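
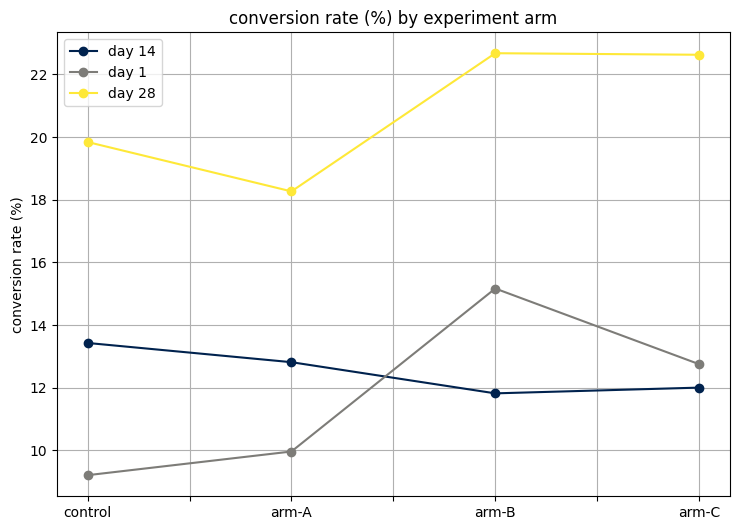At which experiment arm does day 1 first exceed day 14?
arm-A: day 1 ≈ 10 vs day 14 ≈ 12 (not yet); arm-B: day 1 ≈ 16 vs day 14 ≈ 12 (first crossover).

arm-B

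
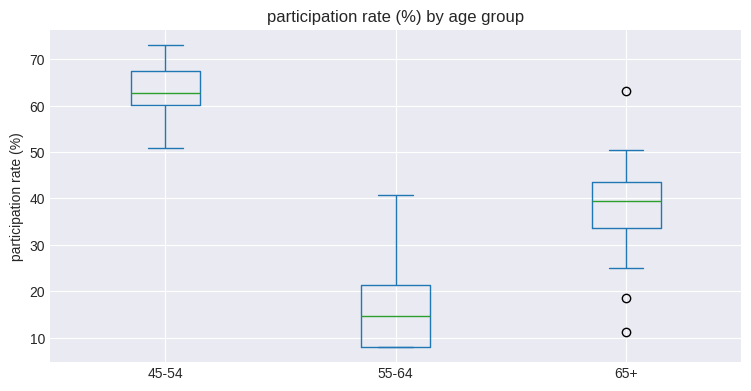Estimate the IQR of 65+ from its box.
≈ 10

Q3 ≈ 45, Q1 ≈ 35; IQR ≈ 10.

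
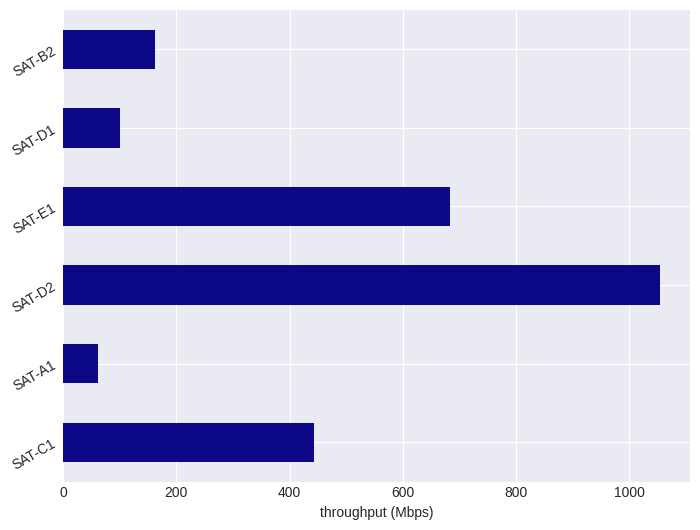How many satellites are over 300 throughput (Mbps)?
3

Above 300: SAT-C1, SAT-D2, SAT-E1.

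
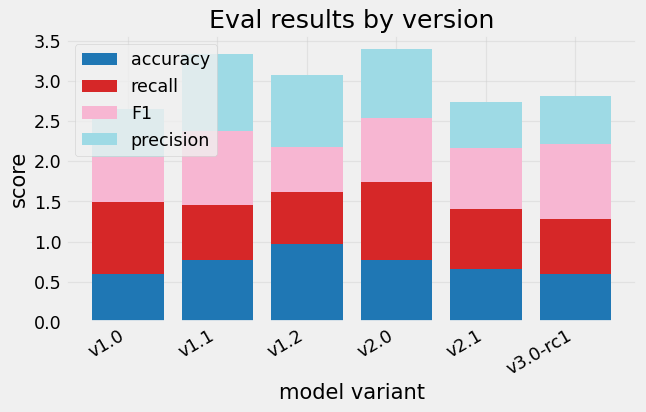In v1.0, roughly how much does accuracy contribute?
≈ 0.5

accuracy top ≈ 0.5, bottom ≈ 0.0; segment ≈ 0.5.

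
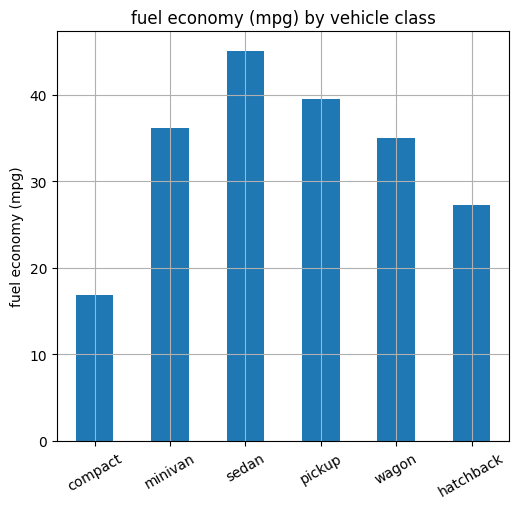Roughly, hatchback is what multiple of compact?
hatchback ≈ 25, compact ≈ 15; 25/15 ≈ 1.67.

≈ 1.67×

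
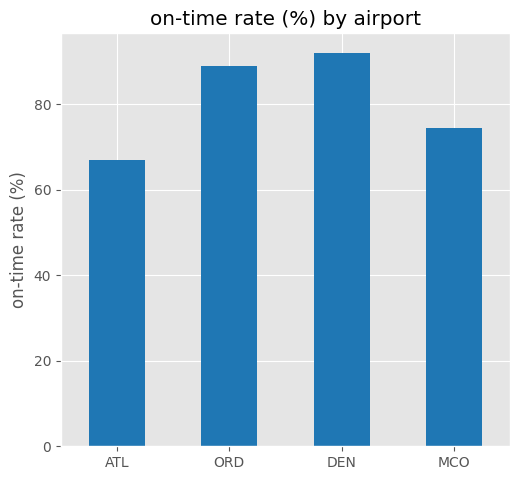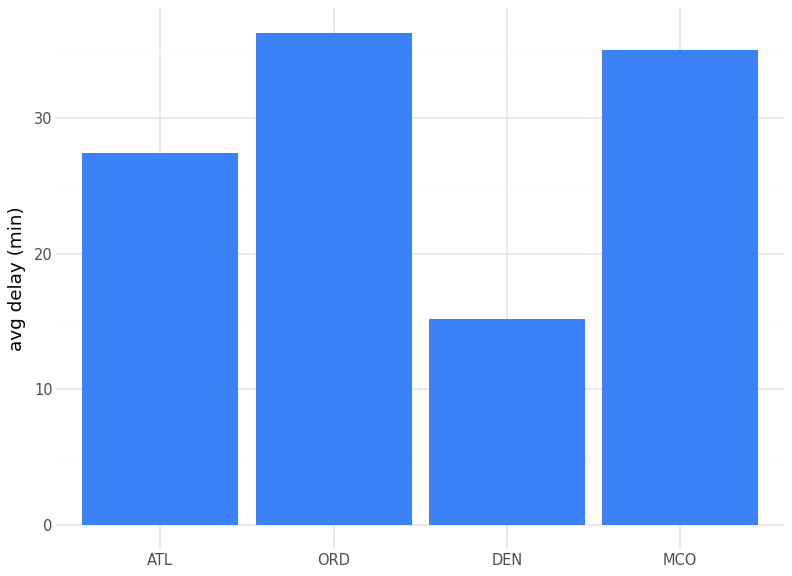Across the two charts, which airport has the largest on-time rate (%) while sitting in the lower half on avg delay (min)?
Chart 2 median avg delay (min) ≈ 30; below-median airports: ATL, DEN. Among those, DEN has the highest on-time rate (%) (≈ 90).

DEN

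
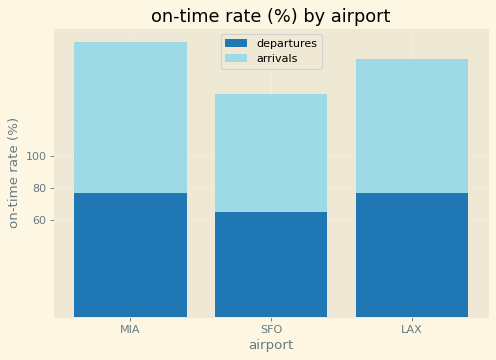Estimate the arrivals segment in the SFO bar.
≈ 80

arrivals top ≈ 140, bottom ≈ 60; segment ≈ 80.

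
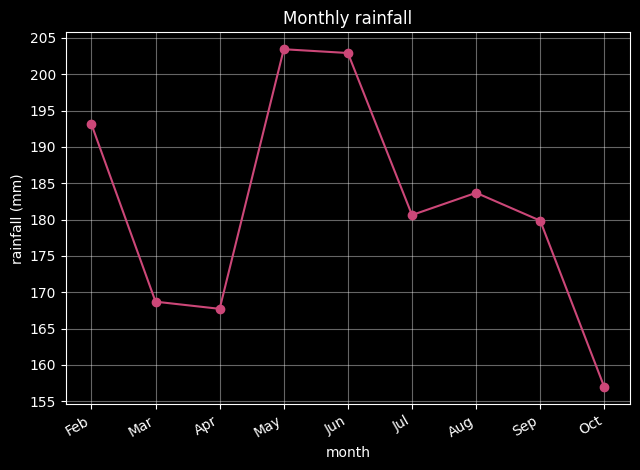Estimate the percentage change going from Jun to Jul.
≈ -12.2%

Jun ≈ 205, Jul ≈ 180; (180 − 205) / 205 ≈ -12.2%.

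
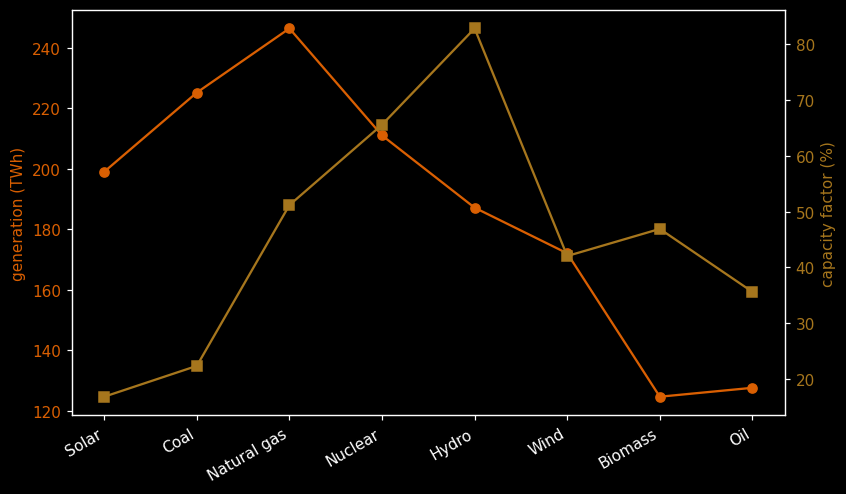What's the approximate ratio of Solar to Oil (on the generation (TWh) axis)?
≈ 1.67×

Solar ≈ 200, Oil ≈ 120; 200/120 ≈ 1.67.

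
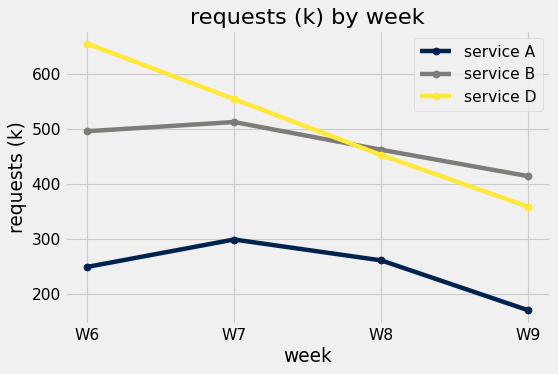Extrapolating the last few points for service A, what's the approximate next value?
≈ 75

Last three: 300, 250, 150 → slope ≈ -75/step → next ≈ 75.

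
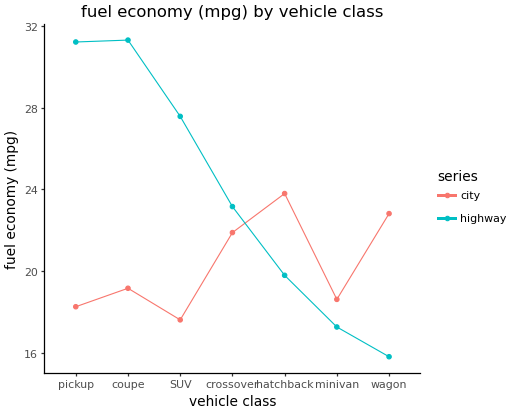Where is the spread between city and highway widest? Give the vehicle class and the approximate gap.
pickup: city ≈ 18, highway ≈ 32 → gap ≈ 14. Next-largest (coupe) is only ≈ 12.

pickup, ≈ 14 mpg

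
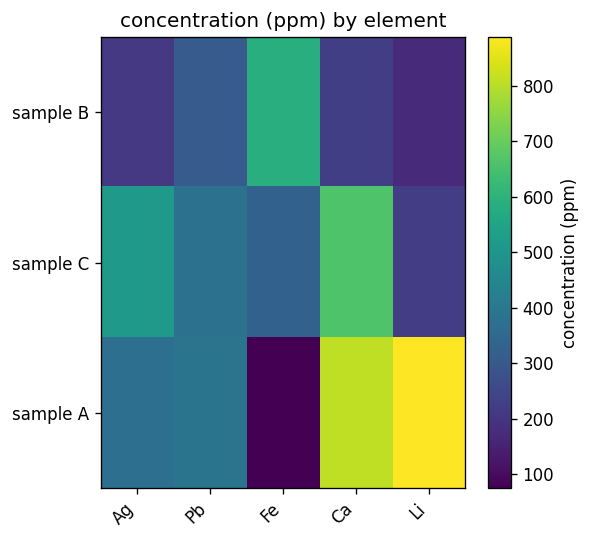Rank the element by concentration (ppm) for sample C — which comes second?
Ag

Top 3 for sample C: Ca ≈ 700, Ag ≈ 500, Pb ≈ 400.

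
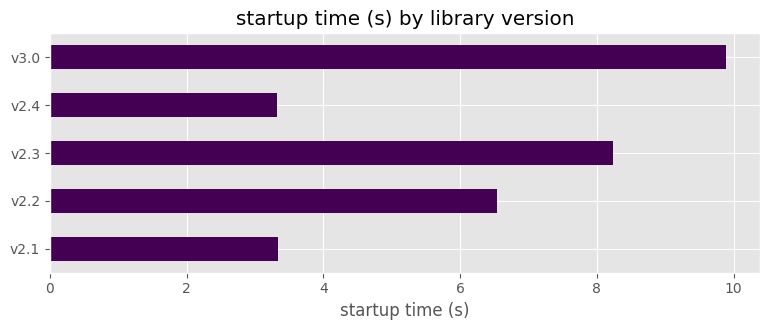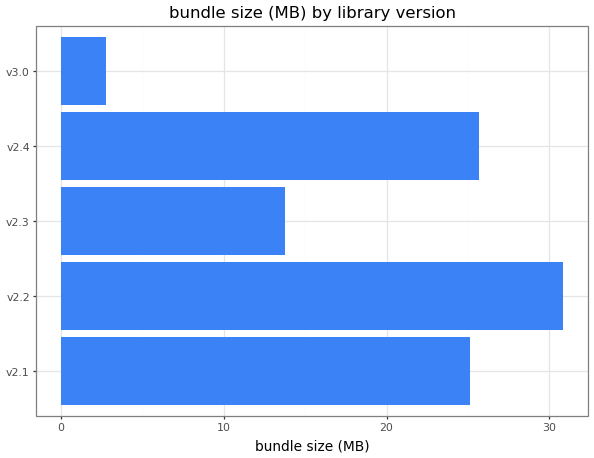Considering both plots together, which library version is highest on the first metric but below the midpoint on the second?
Chart 2 median bundle size (MB) ≈ 25; below-median library versions: v2.3, v3.0. Among those, v3.0 has the highest startup time (s) (≈ 10).

v3.0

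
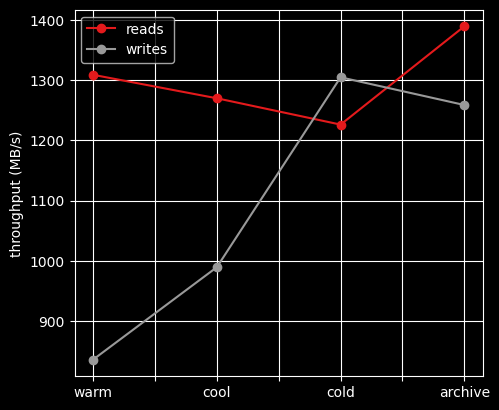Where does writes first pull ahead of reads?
cool: writes ≈ 1000 vs reads ≈ 1250 (not yet); cold: writes ≈ 1300 vs reads ≈ 1250 (first crossover).

cold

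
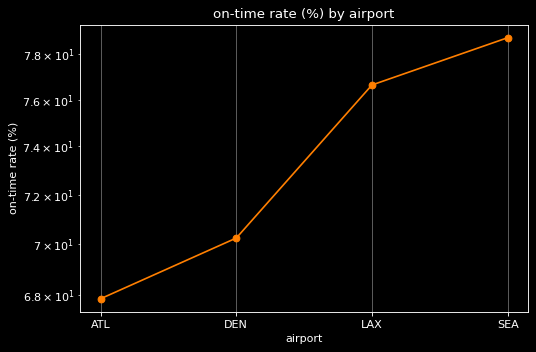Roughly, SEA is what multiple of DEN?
SEA ≈ 79, DEN ≈ 70; 79/70 ≈ 1.13.

≈ 1.13×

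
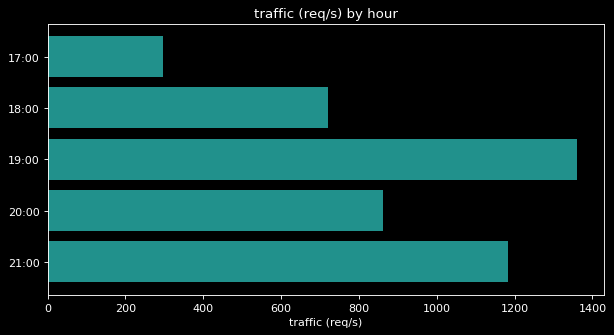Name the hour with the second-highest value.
Top 3: 19:00 ≈ 1400, 21:00 ≈ 1200, 20:00 ≈ 800.

21:00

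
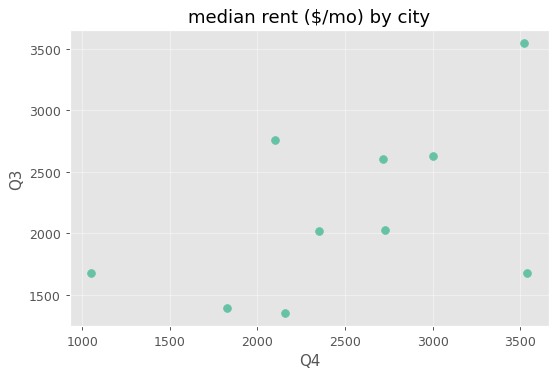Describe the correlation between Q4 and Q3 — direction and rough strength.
Points are positively correlated; moderate (|r| ≈ 0.5).

positive, moderate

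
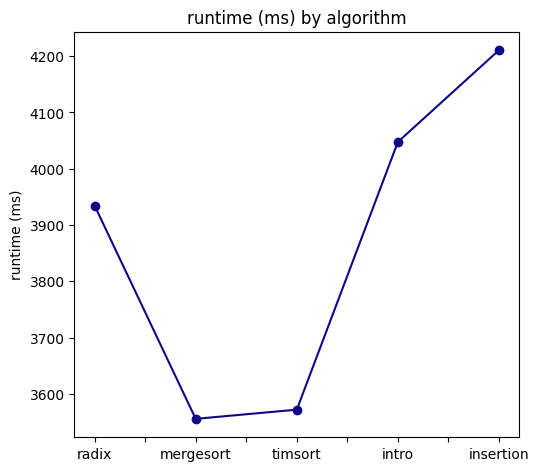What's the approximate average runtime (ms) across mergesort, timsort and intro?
(3600 + 3600 + 4000) / 3 ≈ 3733.

≈ 3733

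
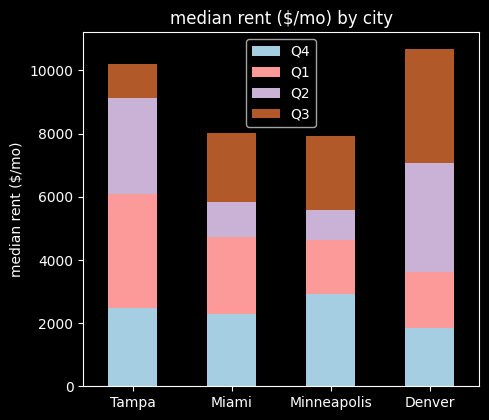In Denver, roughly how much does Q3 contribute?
≈ 4000

Q3 top ≈ 11000, bottom ≈ 7000; segment ≈ 4000.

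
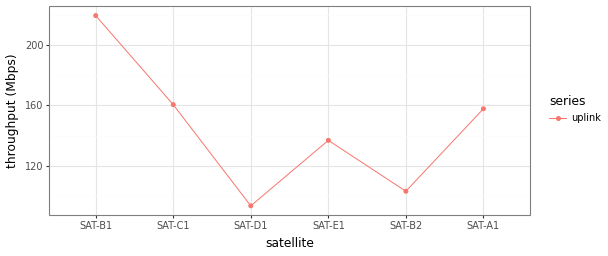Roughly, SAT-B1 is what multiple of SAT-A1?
≈ 1.38×

SAT-B1 ≈ 220, SAT-A1 ≈ 160; 220/160 ≈ 1.38.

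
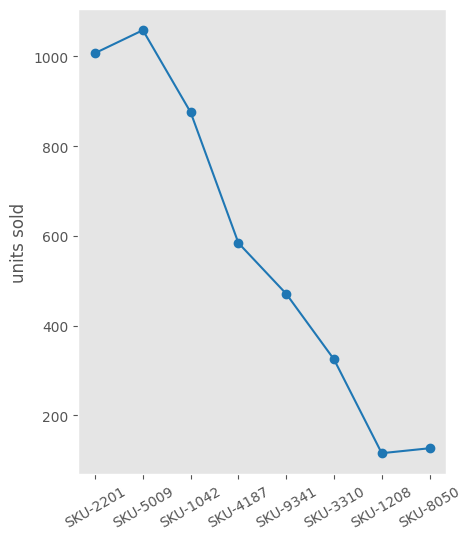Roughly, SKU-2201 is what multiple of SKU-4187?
SKU-2201 ≈ 1000, SKU-4187 ≈ 600; 1000/600 ≈ 1.67.

≈ 1.67×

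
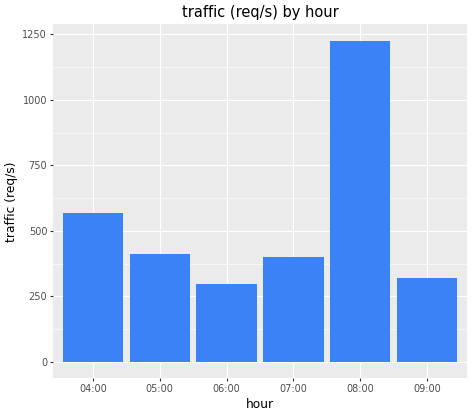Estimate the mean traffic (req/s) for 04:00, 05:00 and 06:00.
(600 + 400 + 200) / 3 ≈ 400.

≈ 400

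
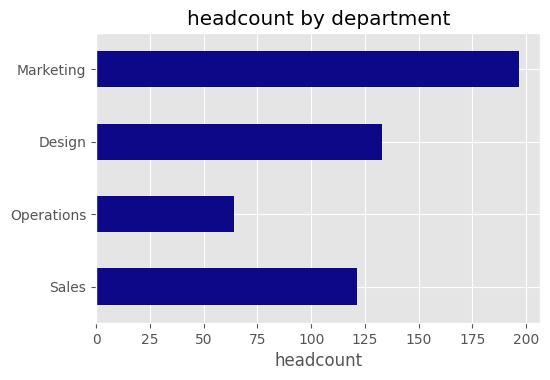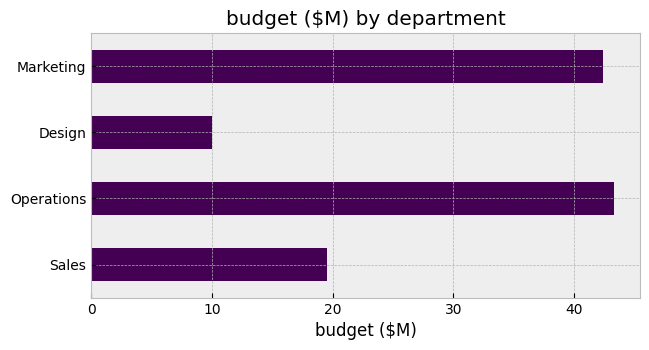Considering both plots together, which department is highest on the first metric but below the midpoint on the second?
Design

Chart 2 median budget ($M) ≈ 30; below-median departments: Sales, Design. Among those, Design has the highest headcount (≈ 140).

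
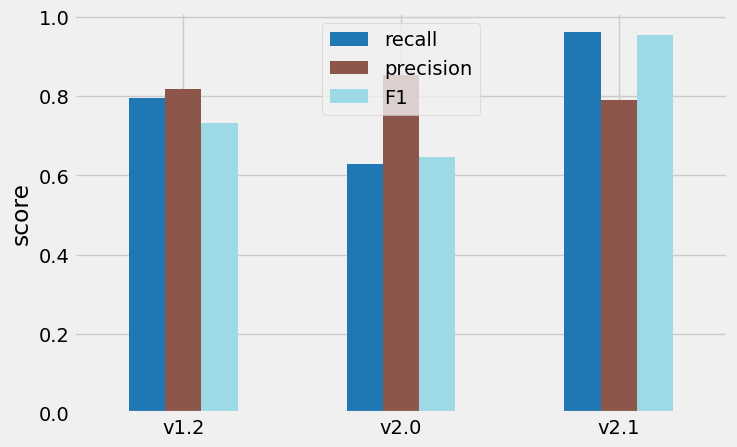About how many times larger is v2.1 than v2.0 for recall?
≈ 1.67×

v2.1 ≈ 1.0, v2.0 ≈ 0.6; 1.0/0.6 ≈ 1.67.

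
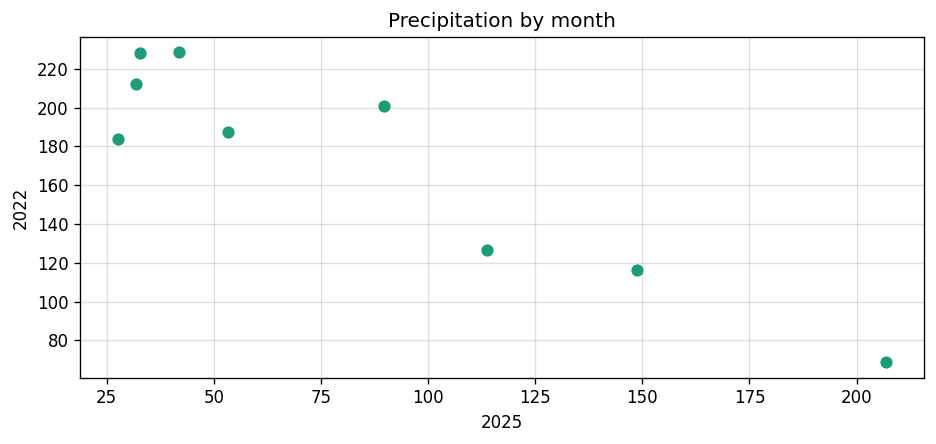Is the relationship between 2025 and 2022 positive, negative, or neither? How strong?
Points are negatively correlated; strong (|r| ≈ 0.9).

negative, strong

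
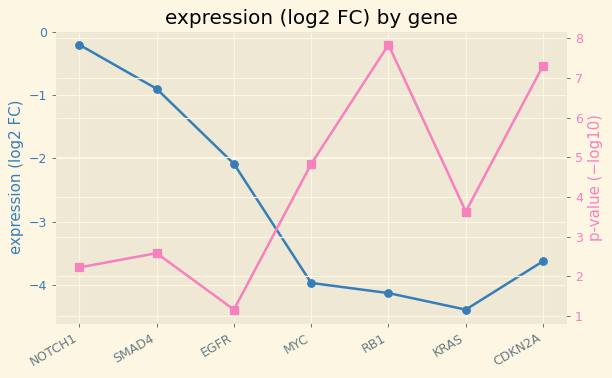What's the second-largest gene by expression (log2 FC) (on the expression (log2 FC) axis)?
SMAD4

Top 3 (on the expression (log2 FC) axis): NOTCH1 ≈ 0.0, SMAD4 ≈ -1.0, EGFR ≈ -2.0.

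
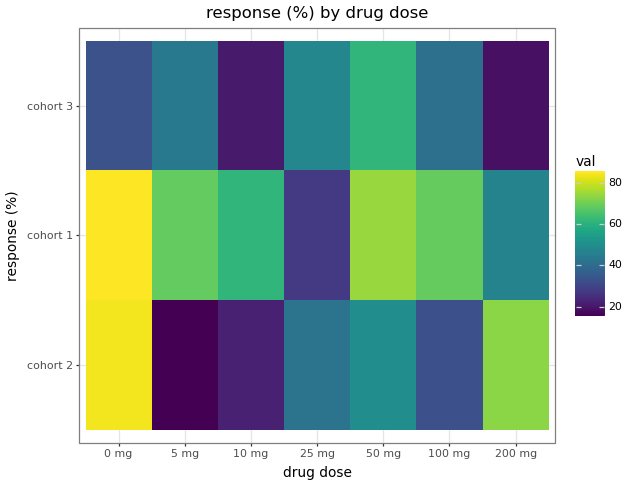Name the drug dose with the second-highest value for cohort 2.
Top 3 for cohort 2: 0 mg ≈ 80, 200 mg ≈ 70, 50 mg ≈ 50.

200 mg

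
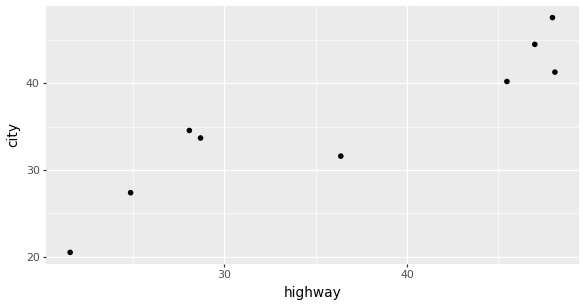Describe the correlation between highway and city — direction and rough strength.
Points are positively correlated; strong (|r| ≈ 0.9).

positive, strong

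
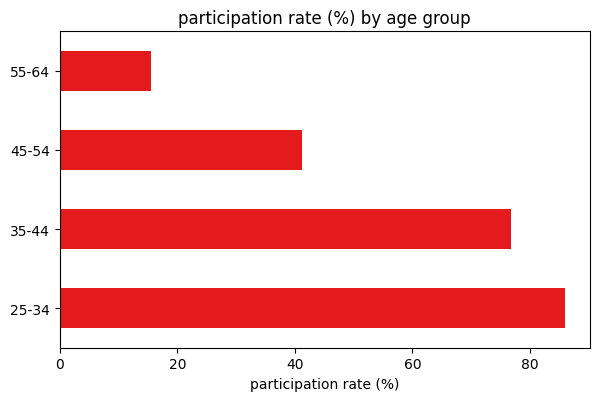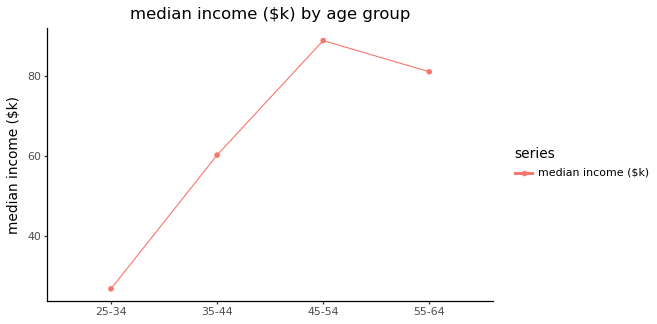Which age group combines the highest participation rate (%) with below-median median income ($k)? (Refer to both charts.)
25-34

Chart 2 median median income ($k) ≈ 70; below-median age groups: 25-34, 35-44. Among those, 25-34 has the highest participation rate (%) (≈ 90).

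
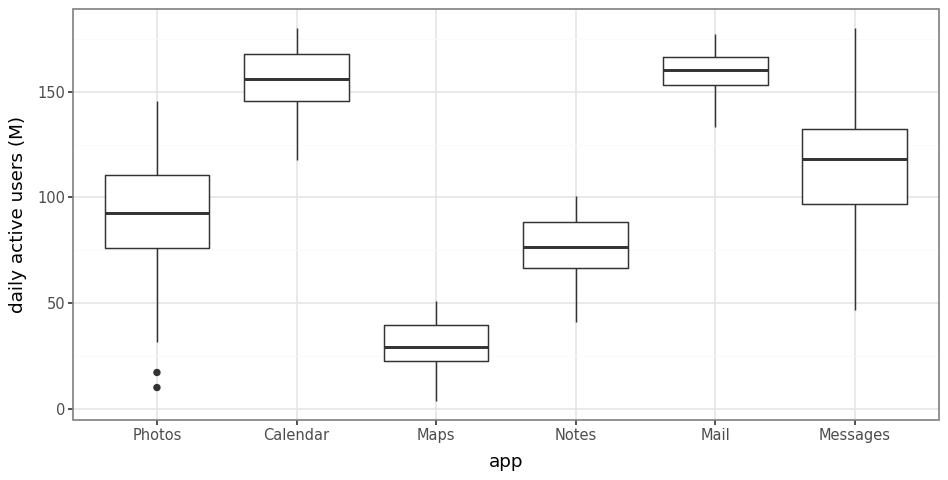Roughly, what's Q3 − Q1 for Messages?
Q3 ≈ 140, Q1 ≈ 100; IQR ≈ 40.

≈ 40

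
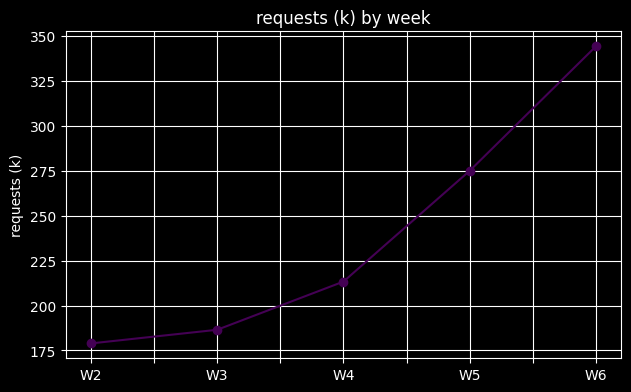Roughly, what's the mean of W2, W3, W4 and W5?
≈ 215

(180 + 180 + 220 + 280) / 4 ≈ 215.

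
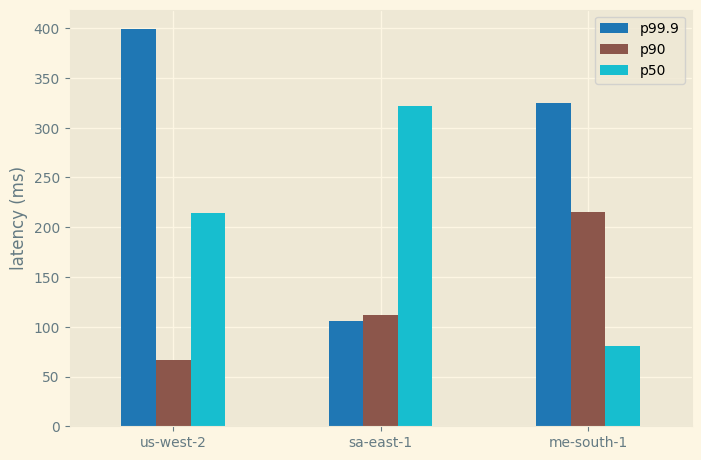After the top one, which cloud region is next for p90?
sa-east-1

Top 3 for p90: me-south-1 ≈ 200, sa-east-1 ≈ 100, us-west-2 ≈ 50.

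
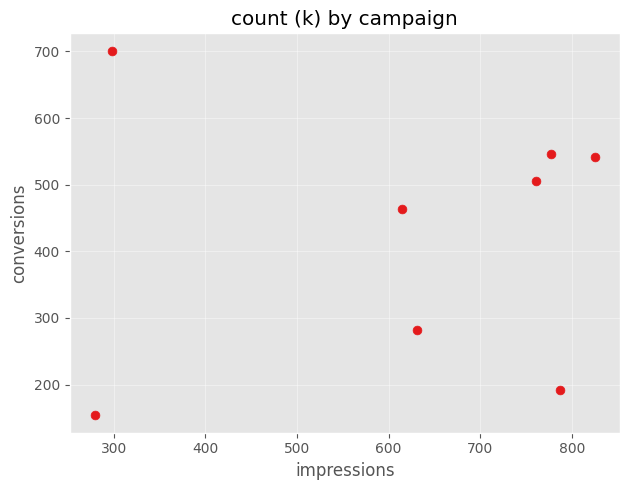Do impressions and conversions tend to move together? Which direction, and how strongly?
no clear correlation

Points are roughly uncorrelated; weak (|r| ≈ 0.1).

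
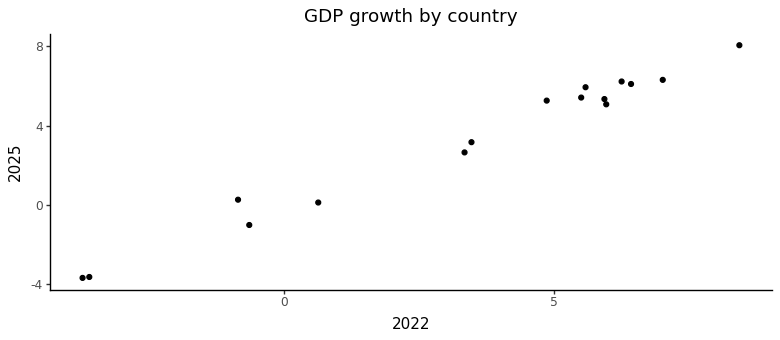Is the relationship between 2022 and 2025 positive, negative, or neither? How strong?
positive, strong

Points are positively correlated; strong (|r| ≈ 1.0).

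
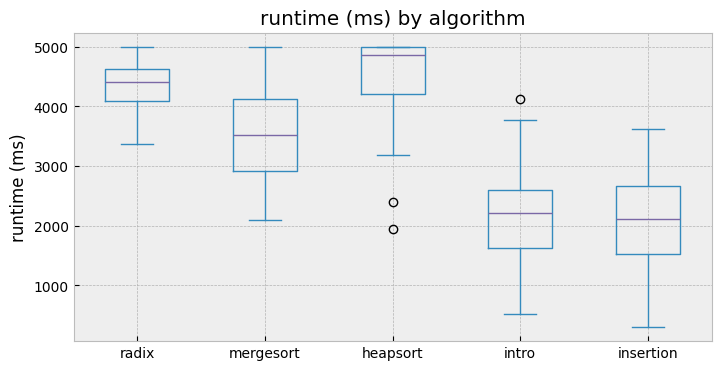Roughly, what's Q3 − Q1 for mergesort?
≈ 1000

Q3 ≈ 4000, Q1 ≈ 3000; IQR ≈ 1000.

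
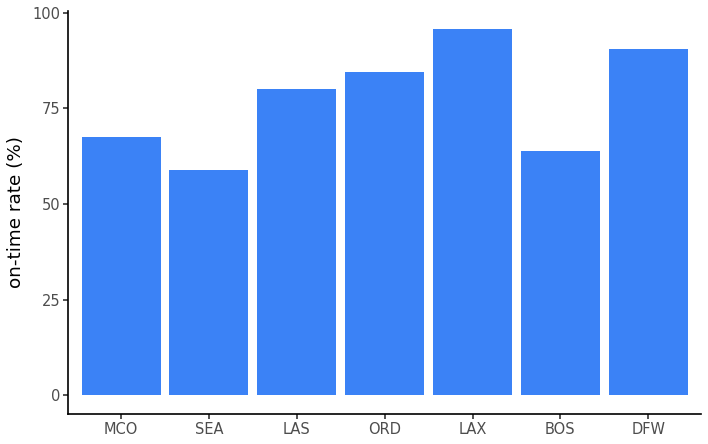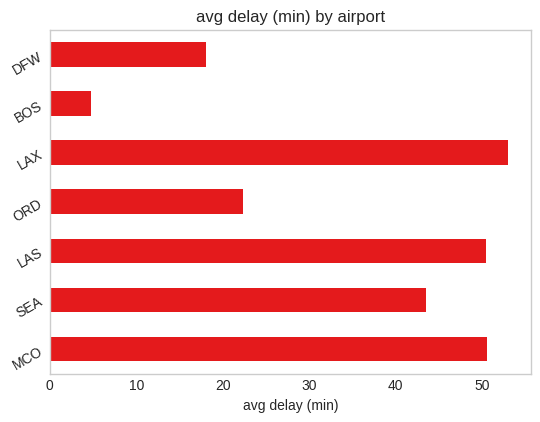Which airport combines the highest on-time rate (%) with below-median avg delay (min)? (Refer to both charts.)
Chart 2 median avg delay (min) ≈ 45; below-median airports: ORD, BOS, DFW. Among those, DFW has the highest on-time rate (%) (≈ 90).

DFW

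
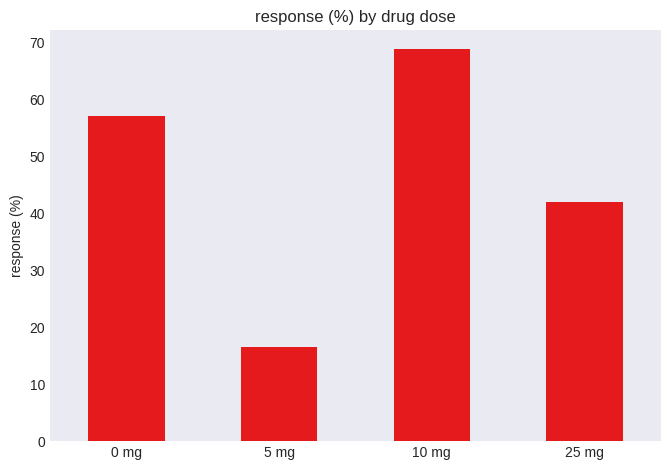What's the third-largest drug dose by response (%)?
25 mg

Top 4: 10 mg ≈ 70, 0 mg ≈ 60, 25 mg ≈ 40, 5 mg ≈ 20.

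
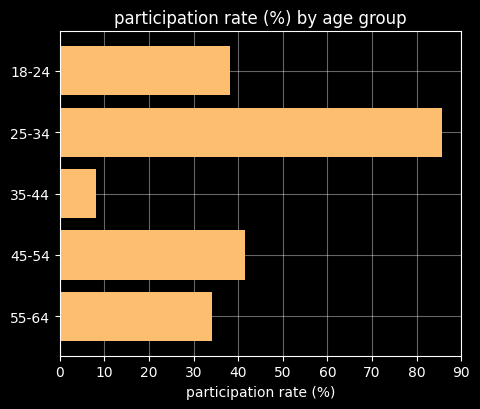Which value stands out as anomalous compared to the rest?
25-34

25-34 ≈ 90; the rest sit between ≈ 10 and ≈ 40.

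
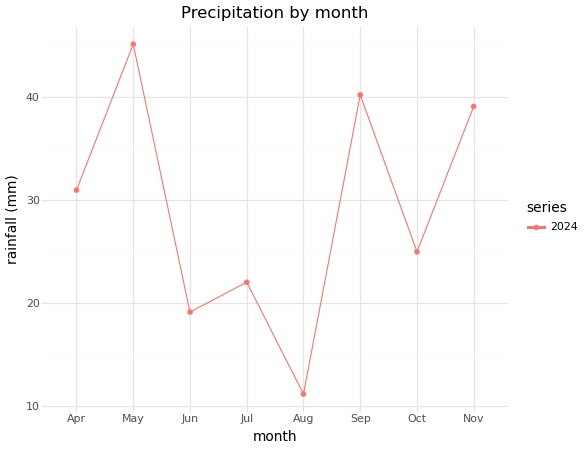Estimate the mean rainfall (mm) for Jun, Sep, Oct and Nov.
(20 + 40 + 25 + 40) / 4 ≈ 31.

≈ 31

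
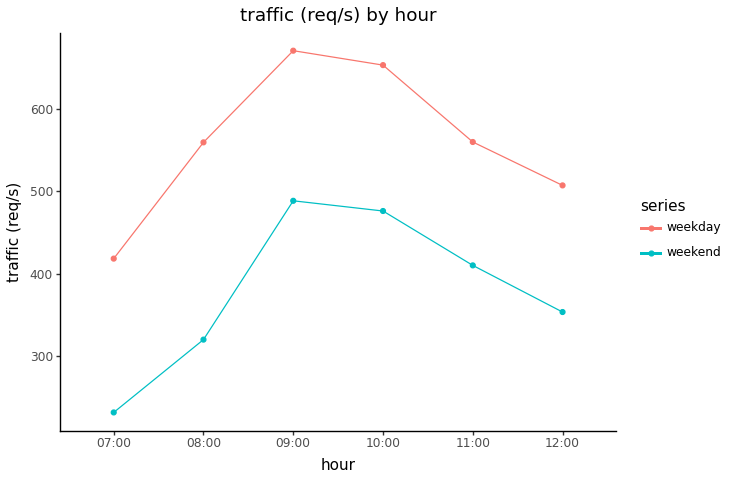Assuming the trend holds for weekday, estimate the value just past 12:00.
Last three: 650, 550, 500 → slope ≈ -75/step → next ≈ 425.

≈ 425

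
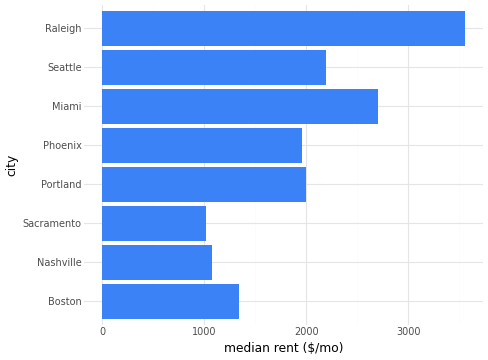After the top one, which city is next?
Top 3: Raleigh ≈ 3500, Miami ≈ 2500, Seattle ≈ 2000.

Miami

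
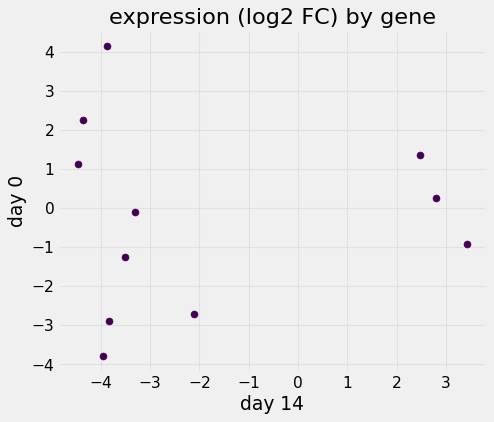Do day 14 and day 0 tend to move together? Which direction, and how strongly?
no clear correlation

Points are roughly uncorrelated; weak (|r| ≈ 0.0).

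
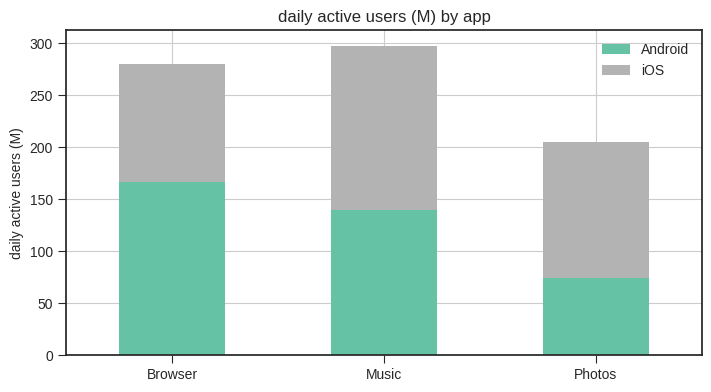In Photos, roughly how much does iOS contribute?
≈ 125

iOS top ≈ 200, bottom ≈ 75; segment ≈ 125.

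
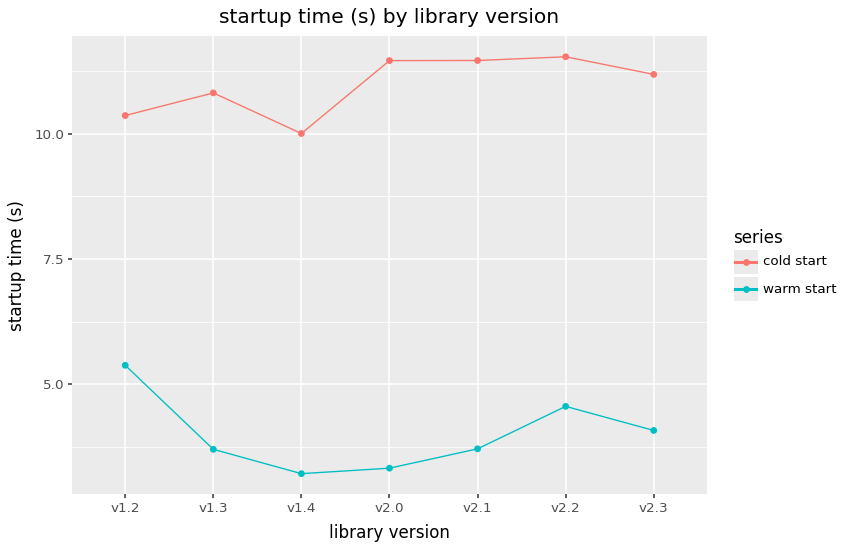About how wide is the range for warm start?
Max v1.2 ≈ 5, min v1.4 ≈ 3; range ≈ 2.

≈ 2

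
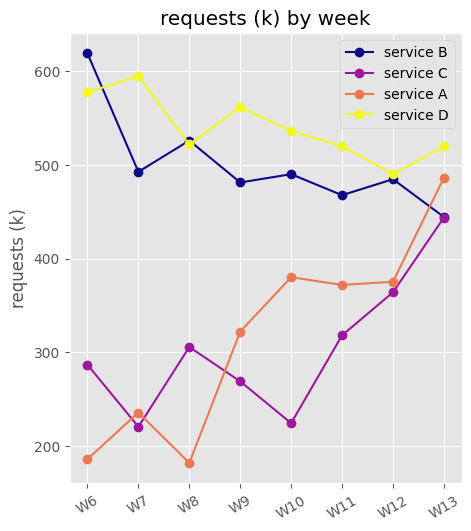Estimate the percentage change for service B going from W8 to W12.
≈ -9.1%

W8 ≈ 550, W12 ≈ 500; (500 − 550) / 550 ≈ -9.1%.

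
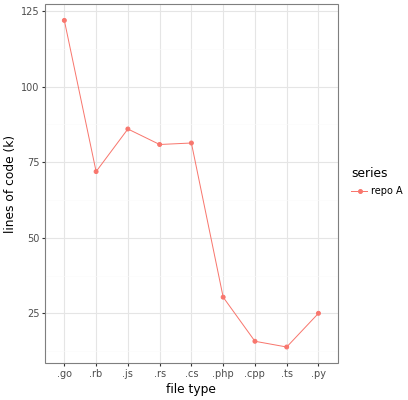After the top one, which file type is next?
.js

Top 3: .go ≈ 120, .js ≈ 90, .cs ≈ 80.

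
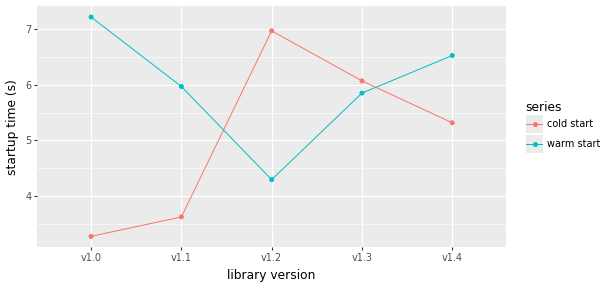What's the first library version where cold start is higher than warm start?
v1.2

v1.1: cold start ≈ 3.5 vs warm start ≈ 6.0 (not yet); v1.2: cold start ≈ 7.0 vs warm start ≈ 4.5 (first crossover).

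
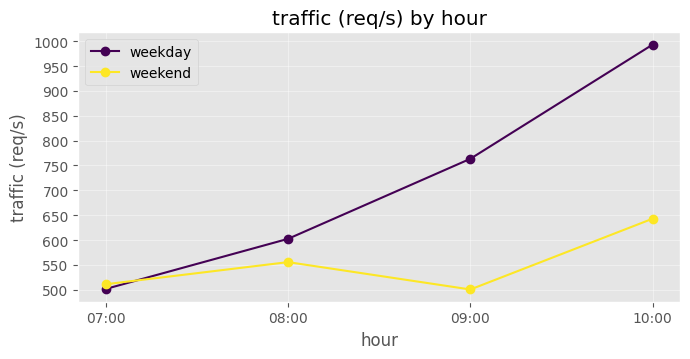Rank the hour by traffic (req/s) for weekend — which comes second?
08:00

Top 3 for weekend: 10:00 ≈ 650, 08:00 ≈ 550, 07:00 ≈ 500.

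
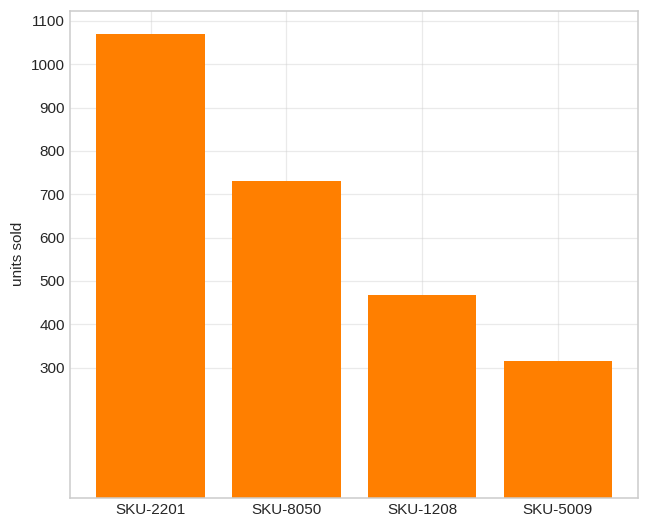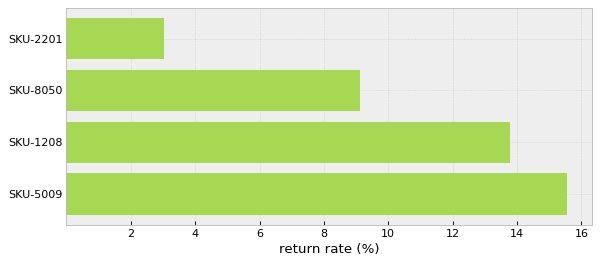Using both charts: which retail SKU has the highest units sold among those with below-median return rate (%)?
SKU-2201

Chart 2 median return rate (%) ≈ 12; below-median retail SKUs: SKU-2201, SKU-8050. Among those, SKU-2201 has the highest units sold (≈ 1100).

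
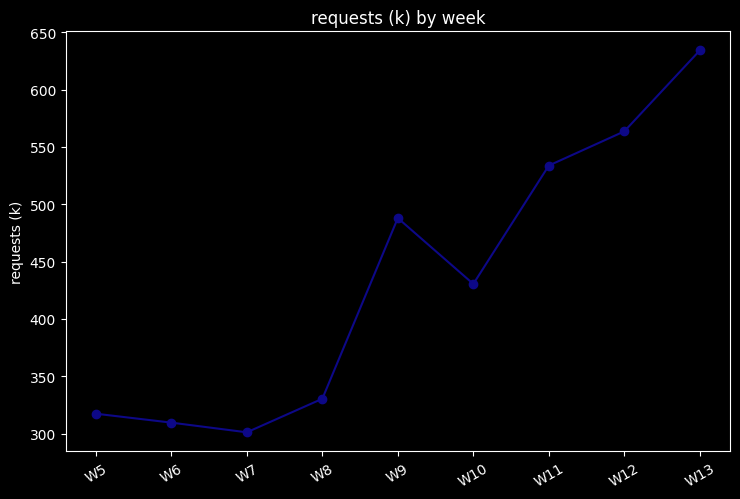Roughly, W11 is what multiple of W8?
≈ 1.57×

W11 ≈ 550, W8 ≈ 350; 550/350 ≈ 1.57.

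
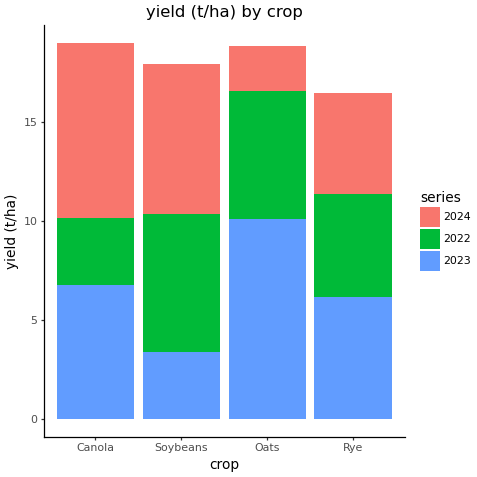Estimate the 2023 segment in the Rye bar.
≈ 6

2023 top ≈ 6, bottom ≈ 0; segment ≈ 6.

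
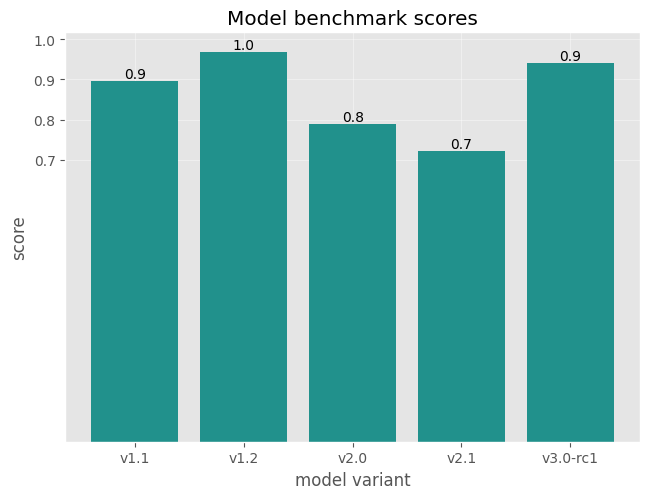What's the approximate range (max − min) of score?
≈ 0.3

Max v1.2 ≈ 1.0, min v2.1 ≈ 0.7; range ≈ 0.3.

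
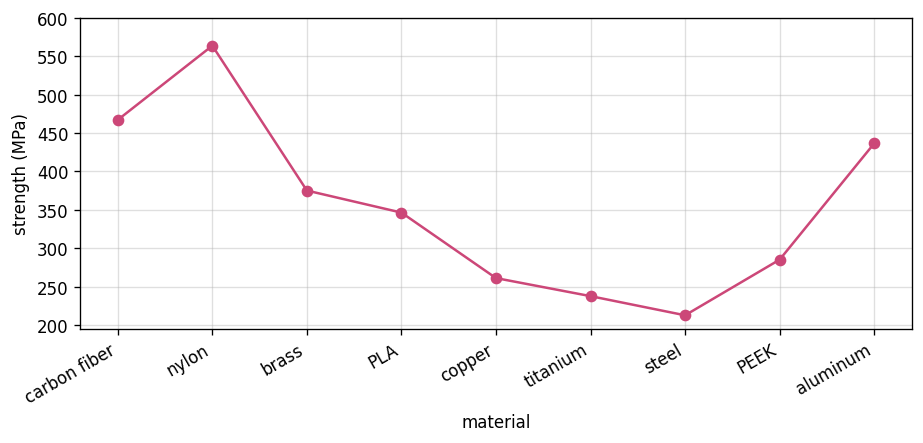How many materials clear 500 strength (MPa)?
1

Above 500: nylon.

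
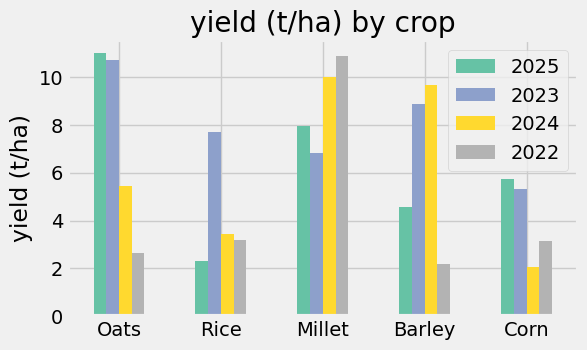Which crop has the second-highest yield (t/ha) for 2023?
Top 3 for 2023: Oats ≈ 11, Barley ≈ 9, Rice ≈ 8.

Barley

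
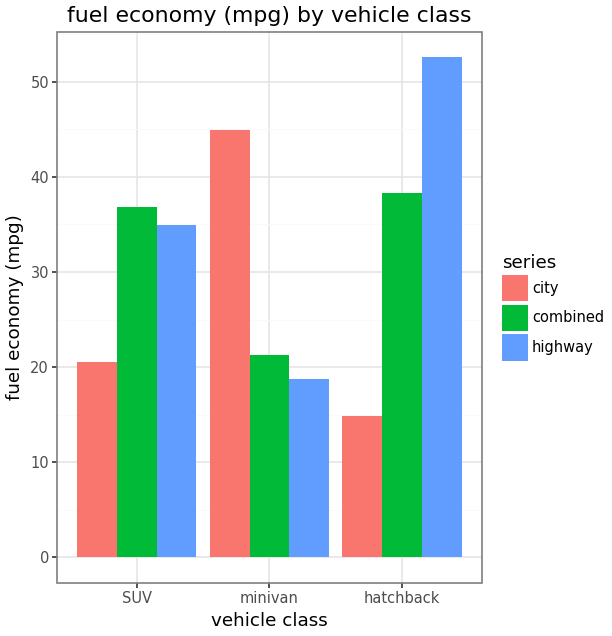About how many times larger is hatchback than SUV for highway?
hatchback ≈ 55, SUV ≈ 35; 55/35 ≈ 1.57.

≈ 1.57×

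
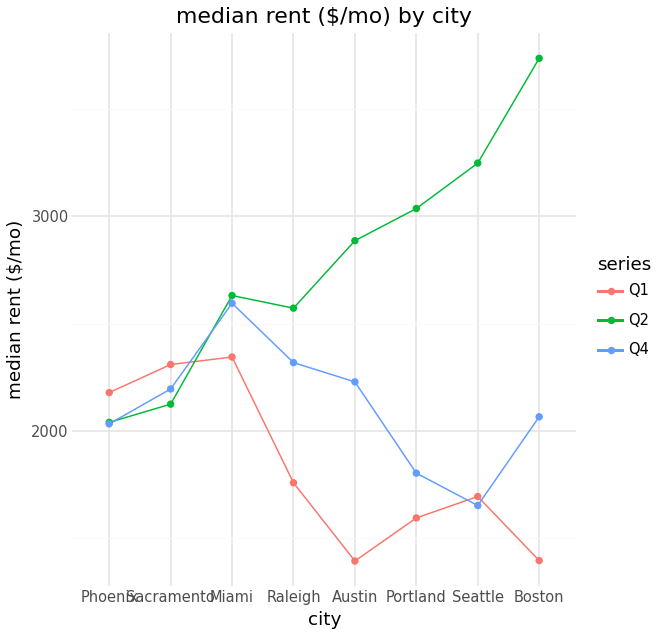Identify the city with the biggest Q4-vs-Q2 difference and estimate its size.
Boston, ≈ 1800 $/mo

Boston: Q4 ≈ 2000, Q2 ≈ 3800 → gap ≈ 1800. Next-largest (Seattle) is only ≈ 1600.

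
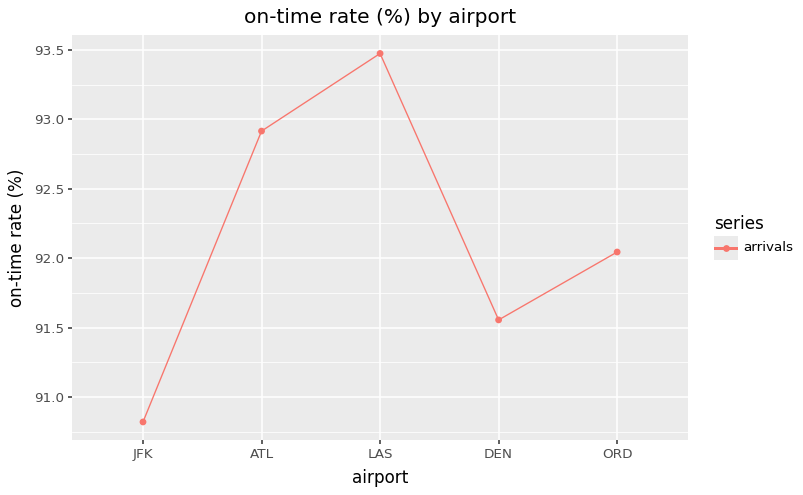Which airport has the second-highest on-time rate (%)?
ATL

Top 3: LAS ≈ 93.5, ATL ≈ 93.0, ORD ≈ 92.0.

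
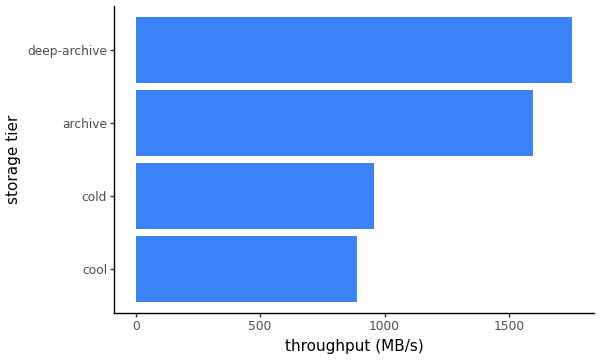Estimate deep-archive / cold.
deep-archive ≈ 1800, cold ≈ 1000; 1800/1000 ≈ 1.8.

≈ 1.8×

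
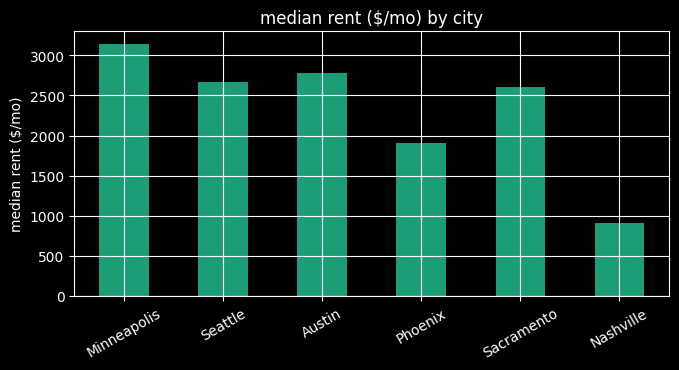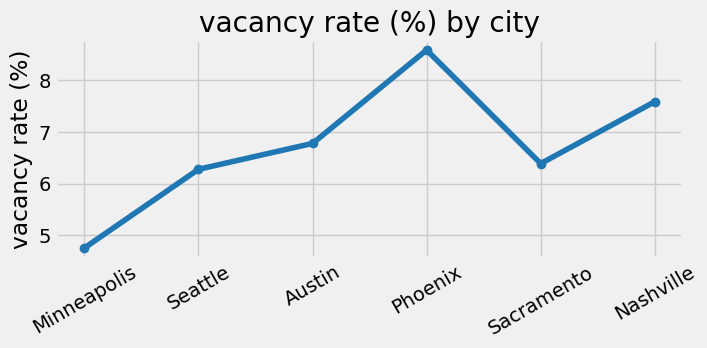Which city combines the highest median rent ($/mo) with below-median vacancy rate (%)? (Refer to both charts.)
Minneapolis

Chart 2 median vacancy rate (%) ≈ 7; below-median cities: Minneapolis, Seattle, Sacramento. Among those, Minneapolis has the highest median rent ($/mo) (≈ 3000).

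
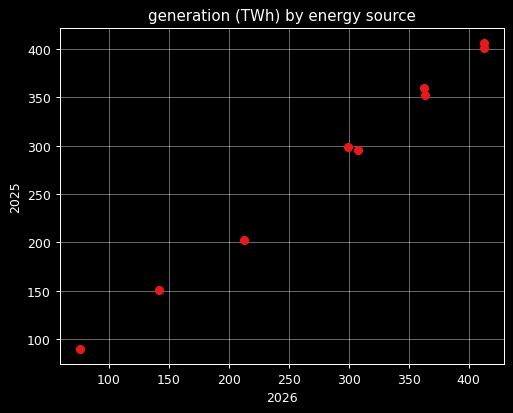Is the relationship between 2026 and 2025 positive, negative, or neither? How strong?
positive, strong

Points are positively correlated; strong (|r| ≈ 1.0).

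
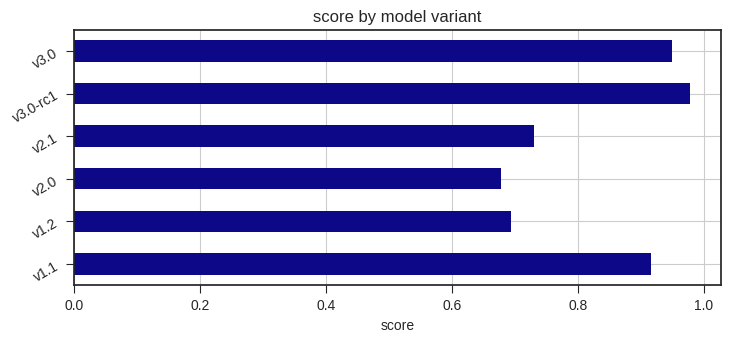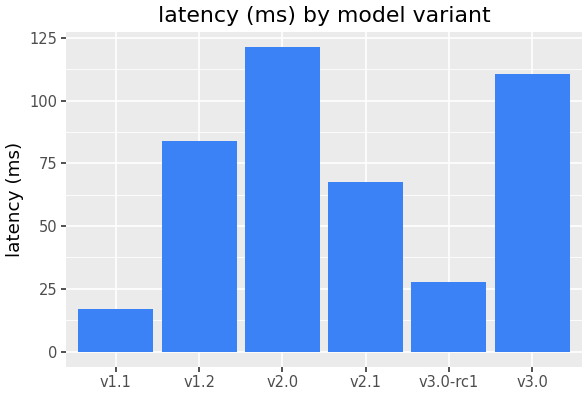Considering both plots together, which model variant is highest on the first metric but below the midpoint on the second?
v3.0-rc1

Chart 2 median latency (ms) ≈ 80; below-median model variants: v1.1, v2.1, v3.0-rc1. Among those, v3.0-rc1 has the highest score (≈ 1).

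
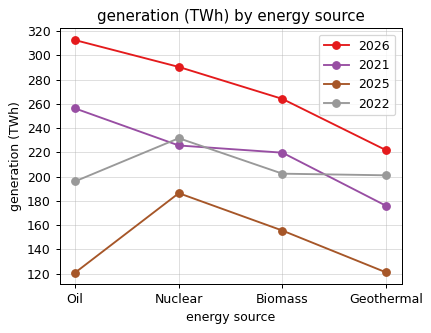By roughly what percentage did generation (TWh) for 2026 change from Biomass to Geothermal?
≈ -15.4%

Biomass ≈ 260, Geothermal ≈ 220; (220 − 260) / 260 ≈ -15.4%.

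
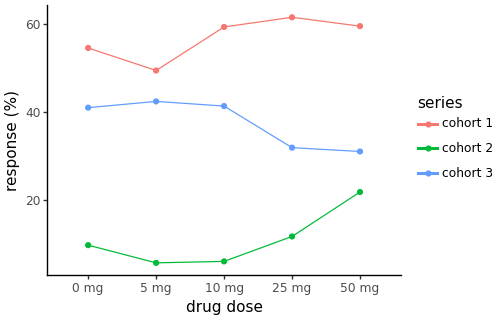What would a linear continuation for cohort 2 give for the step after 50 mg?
≈ 27.5

Last three: 5, 10, 20 → slope ≈ 7.5/step → next ≈ 27.5.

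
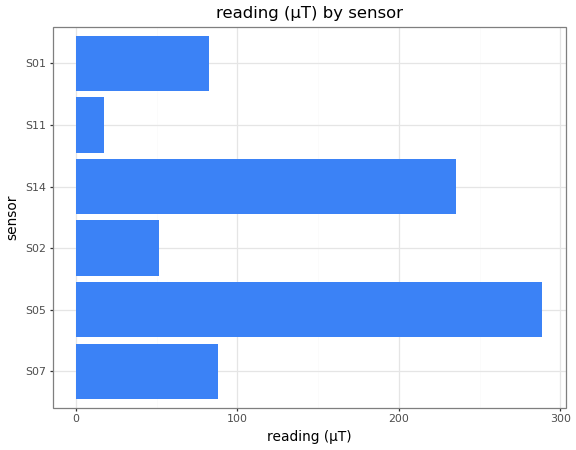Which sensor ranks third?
S07

Top 4: S05 ≈ 300, S14 ≈ 225, S07 ≈ 100, S01 ≈ 75.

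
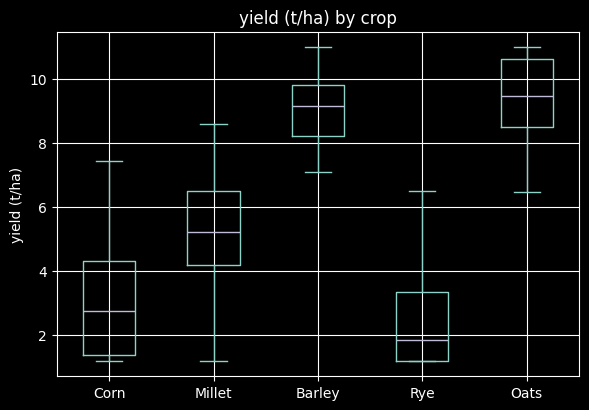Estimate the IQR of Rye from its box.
Q3 ≈ 3, Q1 ≈ 1; IQR ≈ 2.

≈ 2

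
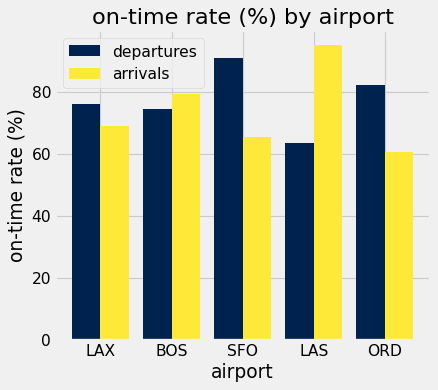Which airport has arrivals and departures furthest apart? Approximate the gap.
LAS: arrivals ≈ 100, departures ≈ 60 → gap ≈ 40. Next-largest (SFO) is only ≈ 20.

LAS, ≈ 40 %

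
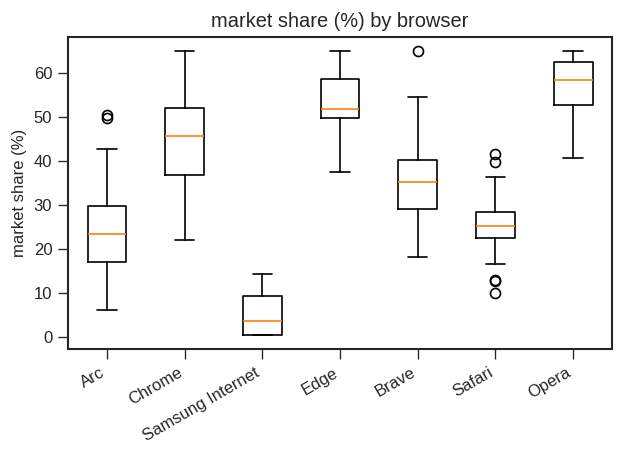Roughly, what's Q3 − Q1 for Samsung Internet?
≈ 10

Q3 ≈ 10, Q1 ≈ 0; IQR ≈ 10.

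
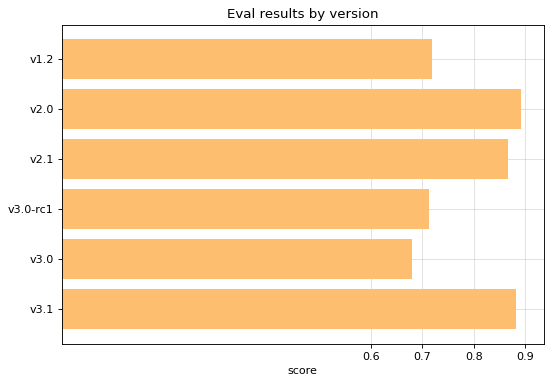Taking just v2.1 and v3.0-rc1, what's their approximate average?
≈ 0.8

(0.9 + 0.7) / 2 ≈ 0.8.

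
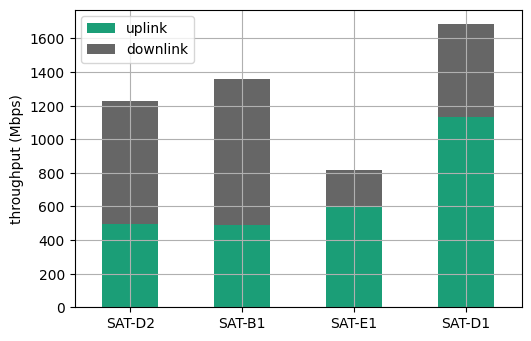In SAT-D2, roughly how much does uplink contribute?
≈ 400

uplink top ≈ 400, bottom ≈ 0; segment ≈ 400.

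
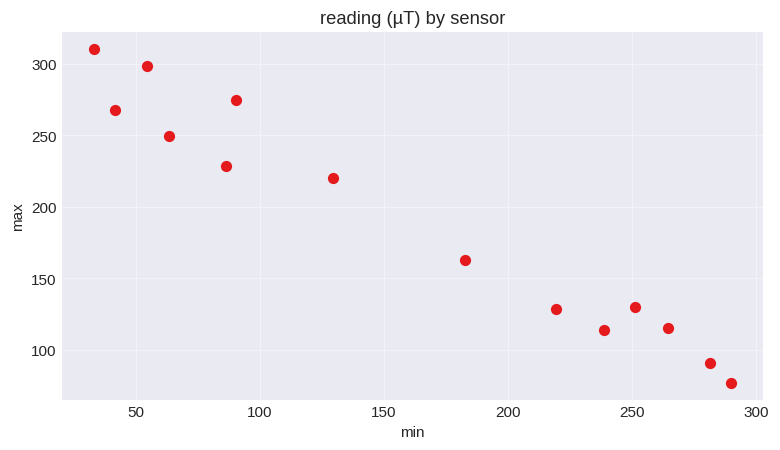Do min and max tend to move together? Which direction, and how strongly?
Points are negatively correlated; strong (|r| ≈ 1.0).

negative, strong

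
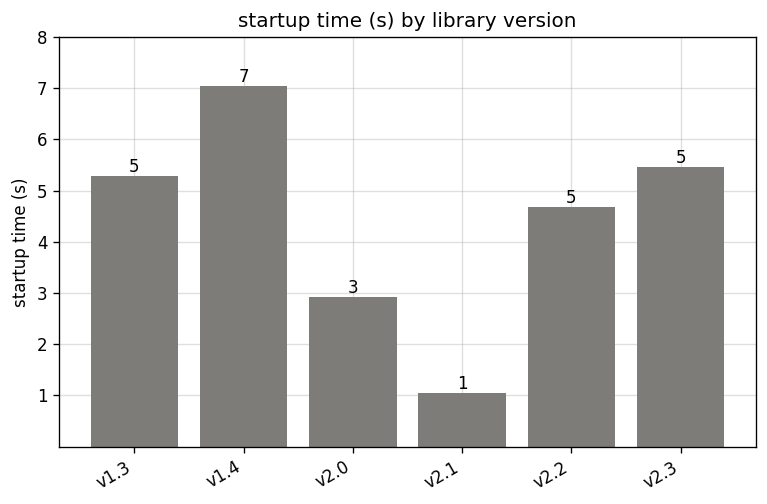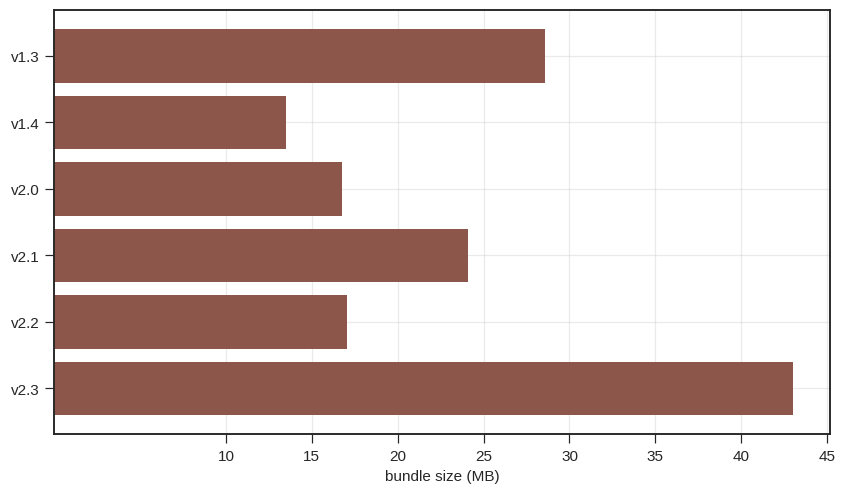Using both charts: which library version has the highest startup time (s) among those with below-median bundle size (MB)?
v1.4

Chart 2 median bundle size (MB) ≈ 20; below-median library versions: v1.4, v2.0, v2.2. Among those, v1.4 has the highest startup time (s) (≈ 7).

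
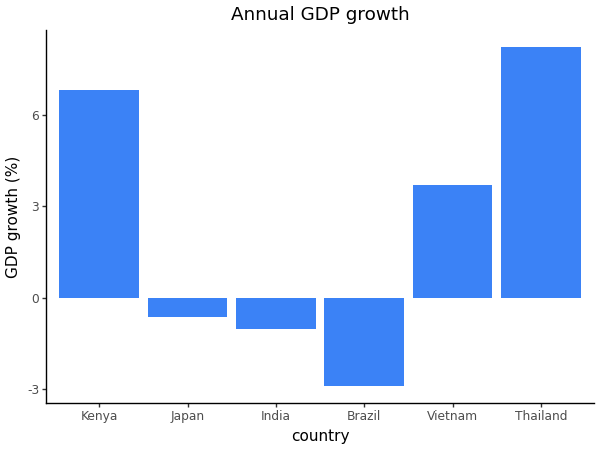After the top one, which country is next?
Kenya

Top 3: Thailand ≈ 8, Kenya ≈ 7, Vietnam ≈ 4.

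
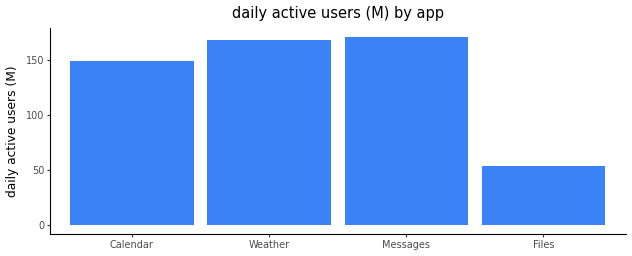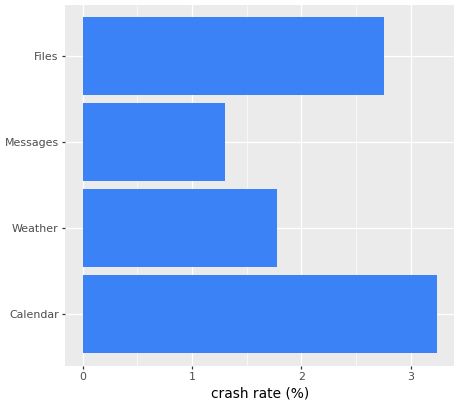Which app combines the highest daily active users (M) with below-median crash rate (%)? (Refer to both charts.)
Messages

Chart 2 median crash rate (%) ≈ 2.5; below-median apps: Weather, Messages. Among those, Messages has the highest daily active users (M) (≈ 180).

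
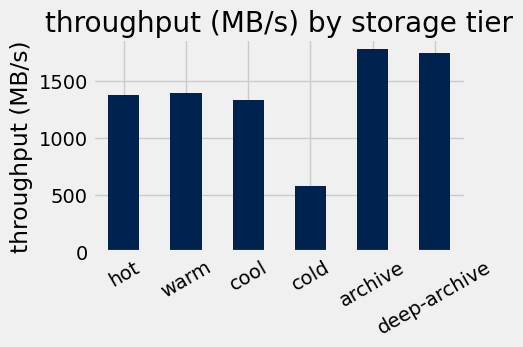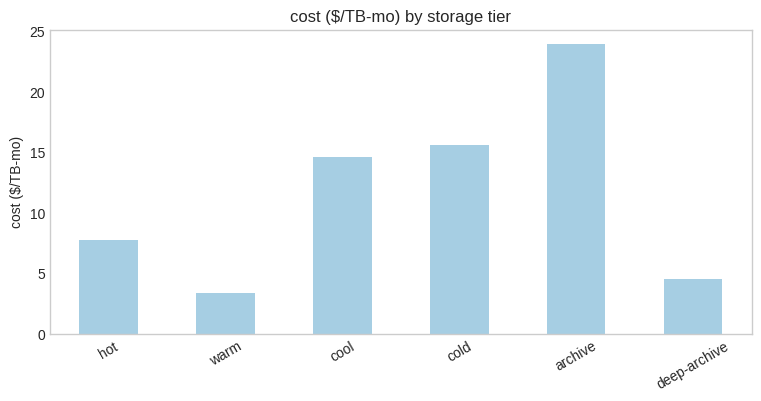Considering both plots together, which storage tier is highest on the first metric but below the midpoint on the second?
deep-archive

Chart 2 median cost ($/TB-mo) ≈ 10; below-median storage tiers: hot, warm, deep-archive. Among those, deep-archive has the highest throughput (MB/s) (≈ 1800).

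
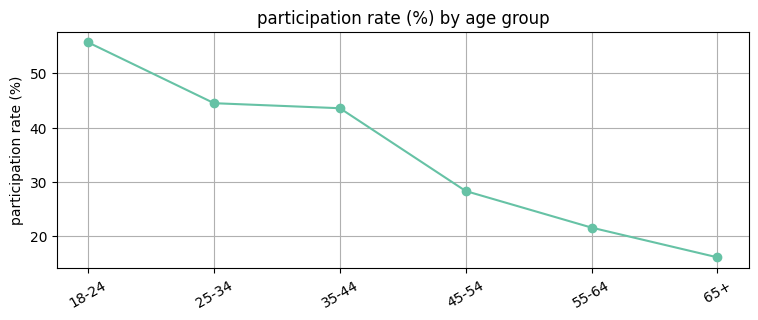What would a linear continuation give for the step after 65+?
Last three: 30, 20, 15 → slope ≈ -7.5/step → next ≈ 7.5.

≈ 7.5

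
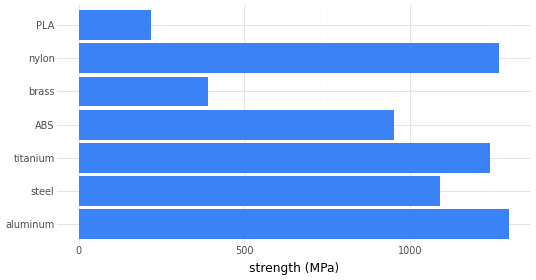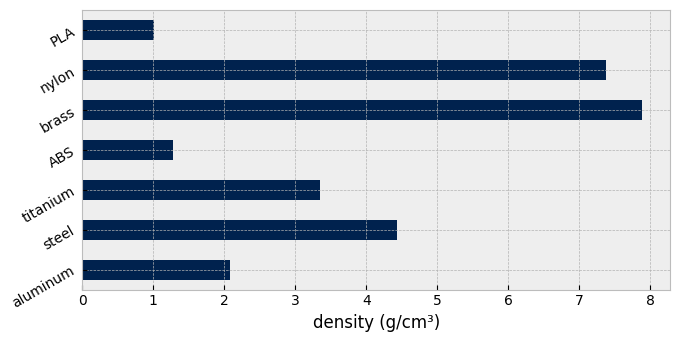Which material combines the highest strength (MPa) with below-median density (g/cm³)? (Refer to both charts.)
Chart 2 median density (g/cm³) ≈ 3; below-median materials: aluminum, ABS, PLA. Among those, aluminum has the highest strength (MPa) (≈ 1200).

aluminum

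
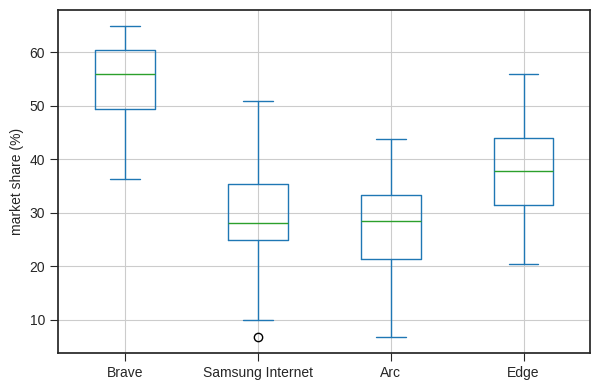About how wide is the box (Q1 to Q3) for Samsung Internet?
≈ 10

Q3 ≈ 35, Q1 ≈ 25; IQR ≈ 10.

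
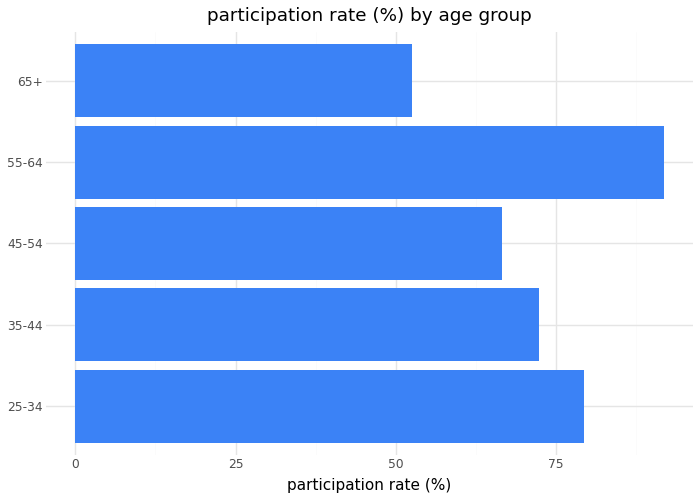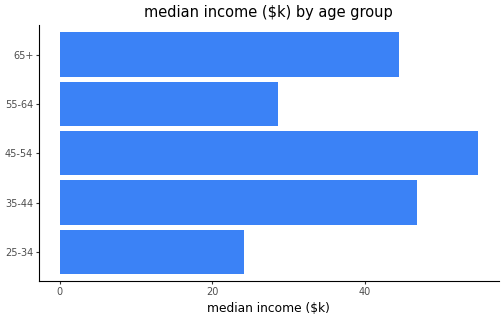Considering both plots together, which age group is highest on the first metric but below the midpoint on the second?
Chart 2 median median income ($k) ≈ 40; below-median age groups: 25-34, 55-64. Among those, 55-64 has the highest participation rate (%) (≈ 90).

55-64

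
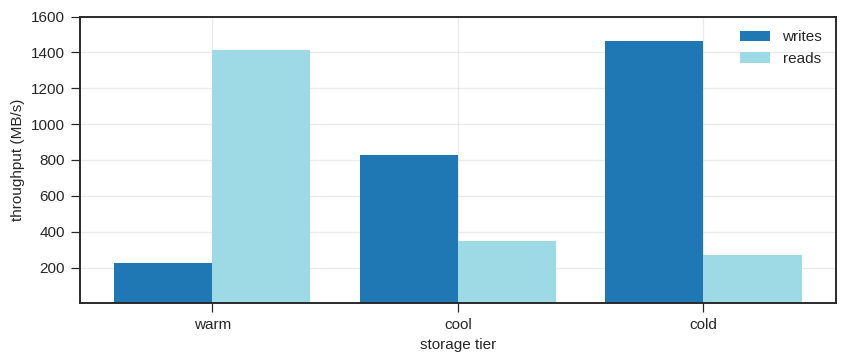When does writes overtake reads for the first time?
cool

warm: writes ≈ 200 vs reads ≈ 1400 (not yet); cool: writes ≈ 800 vs reads ≈ 400 (first crossover).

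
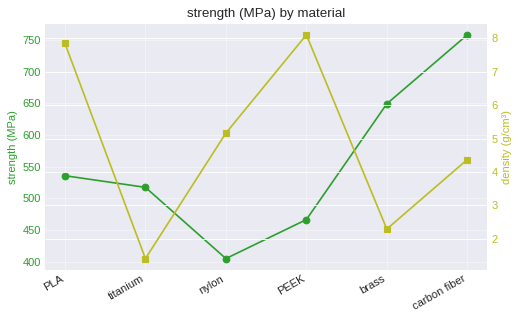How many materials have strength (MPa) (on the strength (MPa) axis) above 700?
Above 700: carbon fiber.

1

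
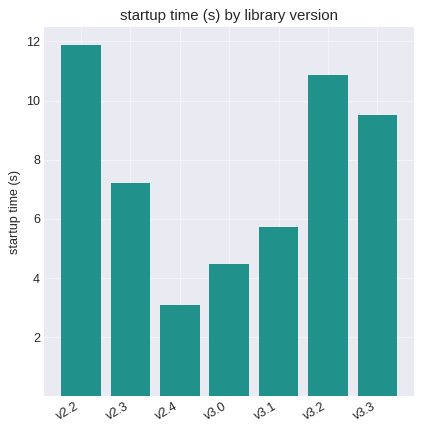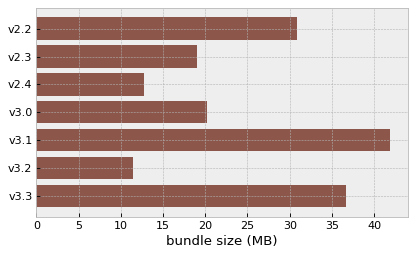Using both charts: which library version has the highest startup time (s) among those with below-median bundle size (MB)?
v3.2

Chart 2 median bundle size (MB) ≈ 20; below-median library versions: v2.3, v2.4, v3.2. Among those, v3.2 has the highest startup time (s) (≈ 10).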